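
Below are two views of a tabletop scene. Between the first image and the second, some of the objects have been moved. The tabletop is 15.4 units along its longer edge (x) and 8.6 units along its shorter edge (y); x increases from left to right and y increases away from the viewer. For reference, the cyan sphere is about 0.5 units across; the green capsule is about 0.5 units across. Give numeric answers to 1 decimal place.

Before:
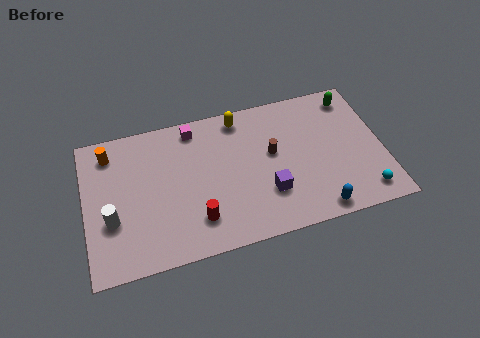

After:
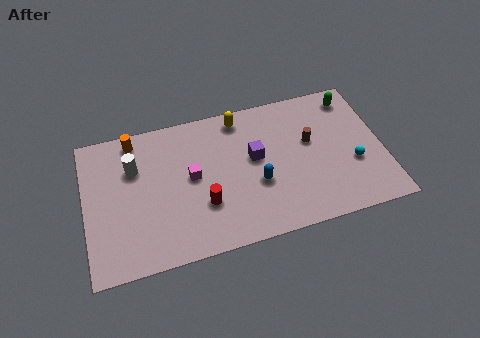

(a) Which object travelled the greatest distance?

the blue capsule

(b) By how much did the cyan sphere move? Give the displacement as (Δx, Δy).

(-0.4, 1.9)

From the two frames, the cyan sphere sits at roughly (14.2, 1.3) before and (13.8, 3.2) after.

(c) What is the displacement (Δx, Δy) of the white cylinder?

(1.3, 2.8)

The white cylinder was at about (1.3, 3.1) and moved to about (2.6, 5.9).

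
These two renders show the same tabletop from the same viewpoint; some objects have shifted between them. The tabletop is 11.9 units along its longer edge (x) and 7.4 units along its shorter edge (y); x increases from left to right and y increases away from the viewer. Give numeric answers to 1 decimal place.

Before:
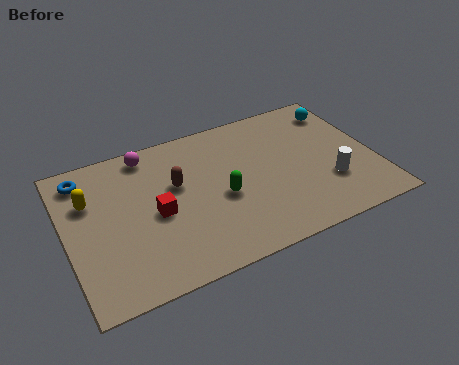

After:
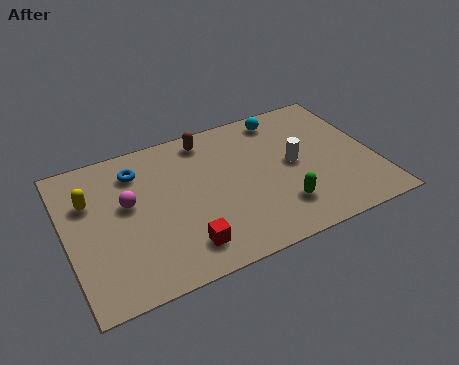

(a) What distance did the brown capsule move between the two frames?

2.4

The brown capsule moved from about (4.3, 4.5) to (5.7, 6.4), a distance of √(1.4² + 1.9²) ≈ 2.4.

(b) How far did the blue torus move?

2.0

From (0.9, 6.2) to (2.9, 5.8), the blue torus covered √(2.0² + 0.4²) ≈ 2.0 units.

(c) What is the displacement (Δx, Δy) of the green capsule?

(2.1, -1.4)

From the two frames, the green capsule sits at roughly (5.9, 3.2) before and (8.0, 1.8) after.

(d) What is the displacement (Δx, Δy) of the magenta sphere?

(-1.0, -2.2)

The magenta sphere started near (3.4, 6.5) and ended near (2.4, 4.3).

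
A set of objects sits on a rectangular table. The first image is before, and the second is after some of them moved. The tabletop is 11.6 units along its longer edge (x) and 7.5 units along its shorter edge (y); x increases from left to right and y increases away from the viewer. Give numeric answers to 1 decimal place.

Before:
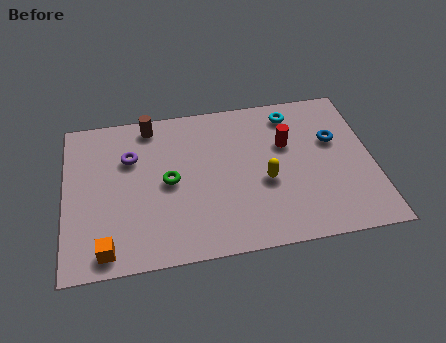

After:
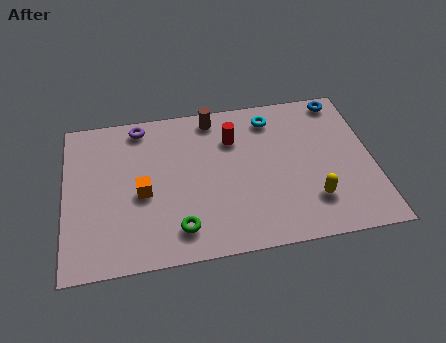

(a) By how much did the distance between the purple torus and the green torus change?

+3.4

Before: roughly 2.0 units apart; after: 5.4. That's 3.4 units further apart.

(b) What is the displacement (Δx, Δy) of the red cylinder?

(-2.0, 0.6)

The red cylinder started near (8.4, 4.8) and ended near (6.4, 5.4).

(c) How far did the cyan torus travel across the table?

0.8

From (8.7, 6.3) to (7.9, 6.2), the cyan torus covered √(0.8² + 0.1²) ≈ 0.8 units.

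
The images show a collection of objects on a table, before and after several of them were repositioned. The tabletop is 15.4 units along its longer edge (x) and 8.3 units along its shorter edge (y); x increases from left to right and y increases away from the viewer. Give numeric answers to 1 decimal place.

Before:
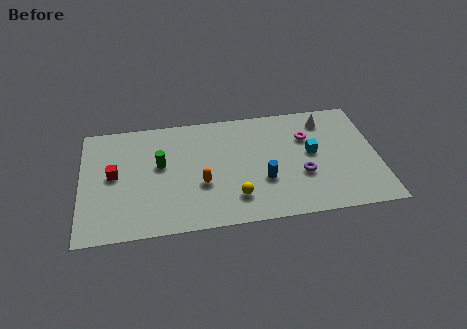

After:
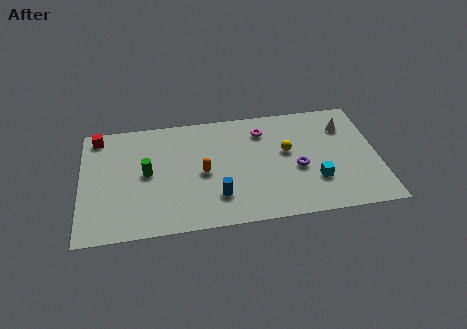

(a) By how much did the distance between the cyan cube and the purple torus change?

-0.3

Before: roughly 1.6 units apart; after: 1.3. That's 0.3 units closer together.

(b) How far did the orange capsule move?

0.8

The orange capsule was near (6.2, 3.1) before and (6.3, 3.9) after, so it travelled √(0.1² + 0.8²) ≈ 0.8 units.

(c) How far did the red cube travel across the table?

3.0

From (1.7, 4.4) to (0.9, 7.3), the red cube covered √(0.8² + 2.9²) ≈ 3.0 units.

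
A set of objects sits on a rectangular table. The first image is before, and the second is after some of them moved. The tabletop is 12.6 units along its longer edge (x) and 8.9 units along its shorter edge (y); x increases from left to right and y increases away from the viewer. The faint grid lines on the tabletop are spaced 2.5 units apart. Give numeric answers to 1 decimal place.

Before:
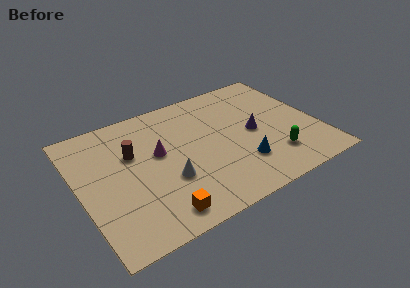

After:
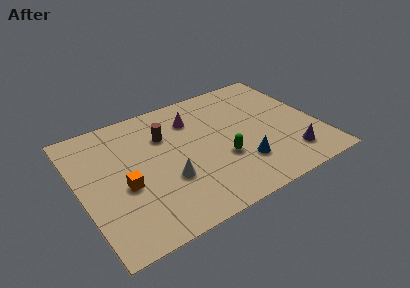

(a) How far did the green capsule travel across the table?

2.8

The green capsule was near (9.9, 2.1) before and (7.3, 3.2) after, so it travelled √(2.6² + 1.1²) ≈ 2.8 units.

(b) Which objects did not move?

the blue cone and the white cone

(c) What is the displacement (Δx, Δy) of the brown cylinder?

(1.8, 0.5)

The brown cylinder was at about (2.9, 5.7) and moved to about (4.7, 6.2).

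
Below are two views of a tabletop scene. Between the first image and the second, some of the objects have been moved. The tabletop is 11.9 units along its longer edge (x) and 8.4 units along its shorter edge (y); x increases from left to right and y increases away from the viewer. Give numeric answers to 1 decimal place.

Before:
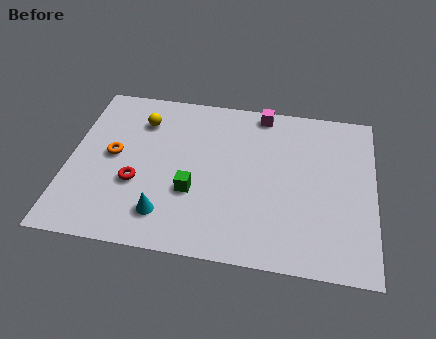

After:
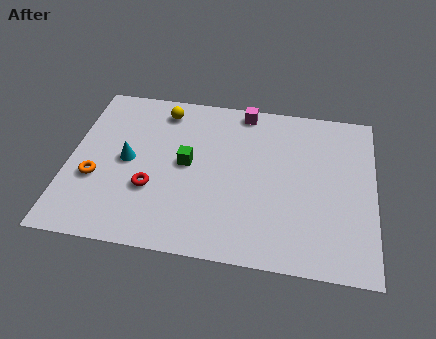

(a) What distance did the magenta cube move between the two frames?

0.7

The magenta cube was near (7.4, 7.6) before and (6.7, 7.6) after, so it travelled √(0.7² + 0.0²) ≈ 0.7 units.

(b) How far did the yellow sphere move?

1.1

The yellow sphere moved from about (2.7, 6.4) to (3.5, 7.1), a distance of √(0.8² + 0.7²) ≈ 1.1.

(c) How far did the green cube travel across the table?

1.4

The green cube was near (4.9, 3.0) before and (4.6, 4.4) after, so it travelled √(0.3² + 1.4²) ≈ 1.4 units.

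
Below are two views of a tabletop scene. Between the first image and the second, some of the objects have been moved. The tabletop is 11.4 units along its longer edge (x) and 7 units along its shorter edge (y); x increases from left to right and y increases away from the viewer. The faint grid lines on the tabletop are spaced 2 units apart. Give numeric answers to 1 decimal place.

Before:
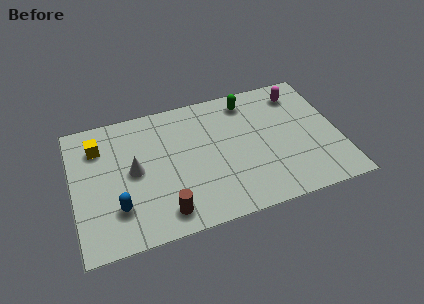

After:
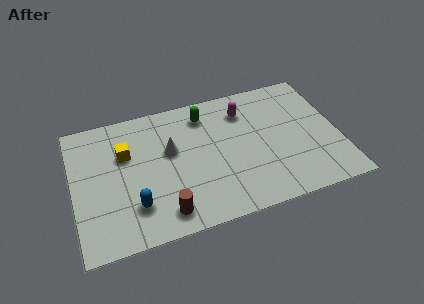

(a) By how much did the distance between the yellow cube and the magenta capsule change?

-3.4

They were about 8.7 units apart before and 5.3 after — 3.4 units closer together.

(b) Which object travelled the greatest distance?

the magenta capsule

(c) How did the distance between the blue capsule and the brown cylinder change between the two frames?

-0.7

Before: roughly 2.1 units apart; after: 1.4. That's 0.7 units closer together.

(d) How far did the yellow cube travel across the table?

1.3

The yellow cube moved from about (1.2, 5.3) to (2.3, 4.6), a distance of √(1.1² + 0.7²) ≈ 1.3.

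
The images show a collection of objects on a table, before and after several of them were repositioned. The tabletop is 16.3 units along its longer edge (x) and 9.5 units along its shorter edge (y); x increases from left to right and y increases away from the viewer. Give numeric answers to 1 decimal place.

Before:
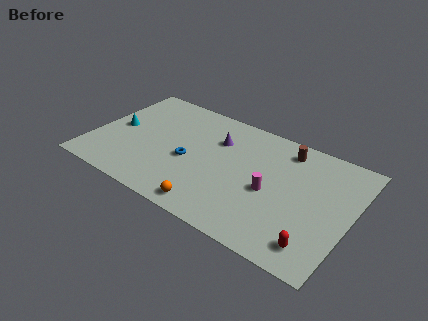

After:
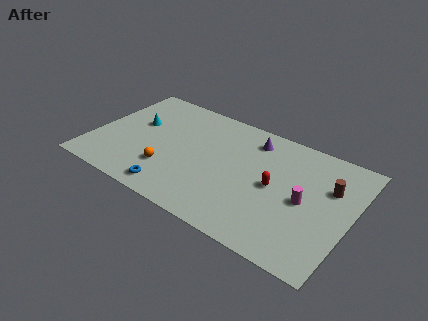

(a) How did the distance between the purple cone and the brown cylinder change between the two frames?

+0.9

The distance was about 4.4 in the first image and 5.3 in the second, so they moved 0.9 units further apart.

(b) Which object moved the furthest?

the red capsule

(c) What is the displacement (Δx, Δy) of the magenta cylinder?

(2.1, 0.3)

From the two frames, the magenta cylinder sits at roughly (11.4, 4.2) before and (13.5, 4.5) after.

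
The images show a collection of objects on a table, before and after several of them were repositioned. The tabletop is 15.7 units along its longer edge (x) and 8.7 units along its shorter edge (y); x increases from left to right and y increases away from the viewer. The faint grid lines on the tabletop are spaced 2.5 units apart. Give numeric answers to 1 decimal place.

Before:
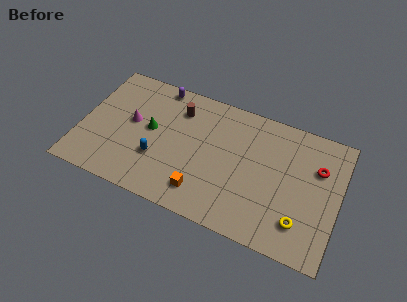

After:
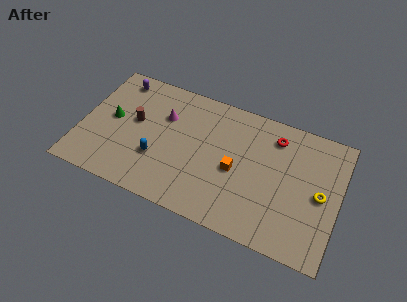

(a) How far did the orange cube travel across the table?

2.8

The orange cube moved from about (7.7, 1.7) to (9.5, 3.9), a distance of √(1.8² + 2.2²) ≈ 2.8.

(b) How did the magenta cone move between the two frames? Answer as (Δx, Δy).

(1.9, 1.1)

The magenta cone started near (3.0, 4.8) and ended near (4.9, 5.9).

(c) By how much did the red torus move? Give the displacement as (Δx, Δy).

(-2.7, 1.1)

The red torus started near (14.3, 5.9) and ended near (11.6, 7.0).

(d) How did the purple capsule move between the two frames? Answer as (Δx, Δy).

(-2.5, -0.4)

The purple capsule was at about (4.3, 7.9) and moved to about (1.8, 7.5).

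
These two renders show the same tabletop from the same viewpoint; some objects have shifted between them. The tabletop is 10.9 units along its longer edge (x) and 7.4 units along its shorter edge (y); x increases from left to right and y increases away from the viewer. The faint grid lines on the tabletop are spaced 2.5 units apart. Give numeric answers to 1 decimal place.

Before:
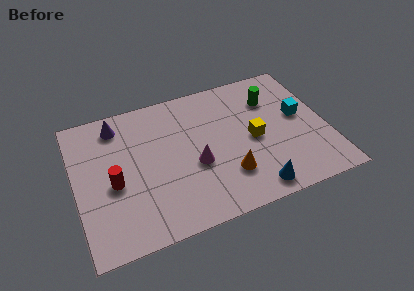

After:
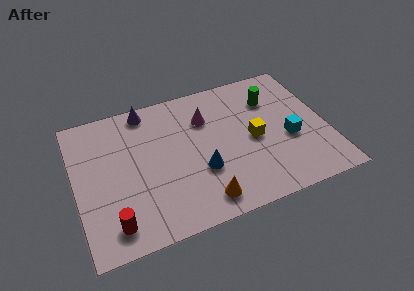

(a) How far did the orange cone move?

1.5

From (6.4, 2.0) to (5.2, 1.1), the orange cone covered √(1.2² + 0.9²) ≈ 1.5 units.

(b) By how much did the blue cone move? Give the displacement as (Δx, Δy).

(-2.1, 1.7)

From the two frames, the blue cone sits at roughly (7.4, 0.9) before and (5.3, 2.6) after.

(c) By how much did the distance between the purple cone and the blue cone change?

-3.1

The distance was about 7.6 in the first image and 4.5 in the second, so they moved 3.1 units closer together.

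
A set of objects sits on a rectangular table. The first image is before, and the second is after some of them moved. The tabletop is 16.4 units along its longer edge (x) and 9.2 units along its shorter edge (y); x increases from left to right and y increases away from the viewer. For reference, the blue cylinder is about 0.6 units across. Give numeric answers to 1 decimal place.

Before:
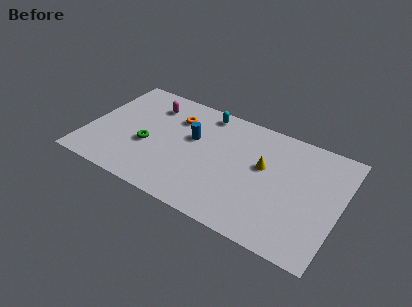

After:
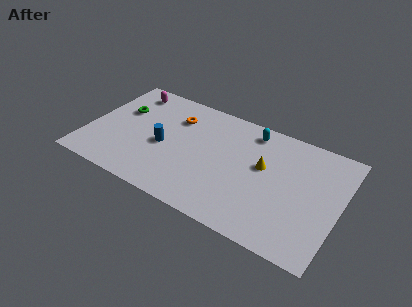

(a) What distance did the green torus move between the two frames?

3.0

From (4.0, 3.7) to (1.9, 5.9), the green torus covered √(2.1² + 2.2²) ≈ 3.0 units.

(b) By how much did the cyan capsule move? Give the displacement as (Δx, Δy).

(3.1, -0.2)

The cyan capsule was at about (7.2, 8.1) and moved to about (10.3, 7.9).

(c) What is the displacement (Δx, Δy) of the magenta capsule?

(-1.6, 0.6)

The magenta capsule started near (3.7, 7.2) and ended near (2.1, 7.8).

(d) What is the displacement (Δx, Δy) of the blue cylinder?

(-1.7, -1.5)

The blue cylinder started near (6.7, 5.6) and ended near (5.0, 4.1).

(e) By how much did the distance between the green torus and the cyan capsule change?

+3.2

Before: roughly 5.4 units apart; after: 8.6. That's 3.2 units further apart.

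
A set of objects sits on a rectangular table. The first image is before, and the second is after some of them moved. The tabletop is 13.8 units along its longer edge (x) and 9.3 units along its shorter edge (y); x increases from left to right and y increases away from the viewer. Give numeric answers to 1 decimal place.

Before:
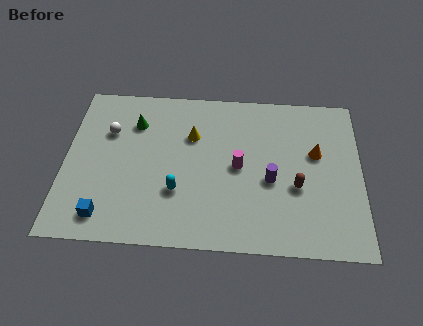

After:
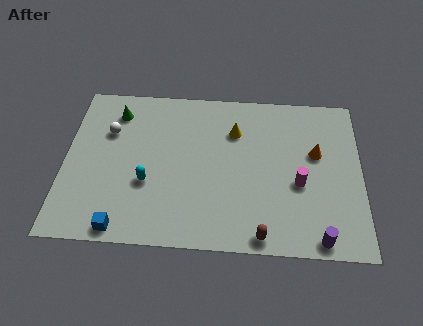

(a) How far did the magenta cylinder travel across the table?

2.9

The magenta cylinder moved from about (8.1, 4.6) to (10.9, 3.8), a distance of √(2.8² + 0.8²) ≈ 2.9.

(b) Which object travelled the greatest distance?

the purple cylinder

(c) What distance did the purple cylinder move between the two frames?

3.8

The purple cylinder was near (9.6, 3.9) before and (11.8, 0.8) after, so it travelled √(2.2² + 3.1²) ≈ 3.8 units.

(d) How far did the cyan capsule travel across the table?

1.5

The cyan capsule was near (5.3, 3.0) before and (3.9, 3.4) after, so it travelled √(1.4² + 0.4²) ≈ 1.5 units.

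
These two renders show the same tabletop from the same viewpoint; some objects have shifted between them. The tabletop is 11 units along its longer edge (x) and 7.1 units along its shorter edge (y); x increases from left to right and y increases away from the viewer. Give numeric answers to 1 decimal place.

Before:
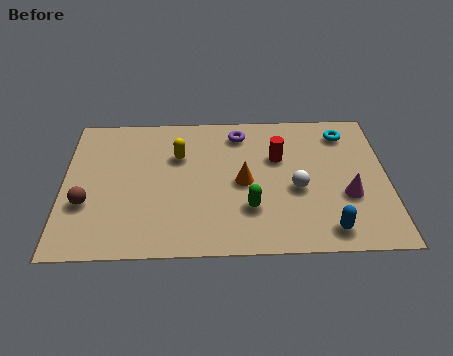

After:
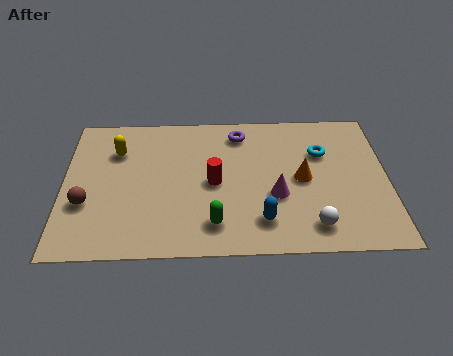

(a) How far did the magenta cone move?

2.4

From (9.6, 2.6) to (7.2, 2.7), the magenta cone covered √(2.4² + 0.1²) ≈ 2.4 units.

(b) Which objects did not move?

the purple torus and the brown sphere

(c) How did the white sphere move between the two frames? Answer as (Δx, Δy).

(0.5, -1.8)

From the two frames, the white sphere sits at roughly (7.9, 3.0) before and (8.4, 1.2) after.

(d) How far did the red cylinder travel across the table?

2.5

From (7.3, 4.6) to (5.1, 3.4), the red cylinder covered √(2.2² + 1.2²) ≈ 2.5 units.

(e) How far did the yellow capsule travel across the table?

2.1

The yellow capsule was near (3.9, 4.8) before and (1.8, 5.1) after, so it travelled √(2.1² + 0.3²) ≈ 2.1 units.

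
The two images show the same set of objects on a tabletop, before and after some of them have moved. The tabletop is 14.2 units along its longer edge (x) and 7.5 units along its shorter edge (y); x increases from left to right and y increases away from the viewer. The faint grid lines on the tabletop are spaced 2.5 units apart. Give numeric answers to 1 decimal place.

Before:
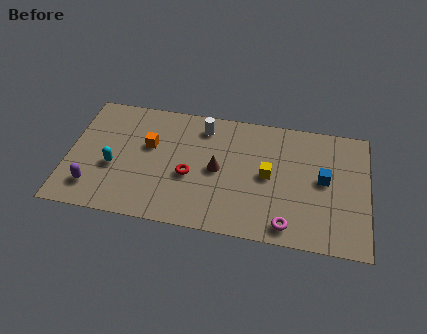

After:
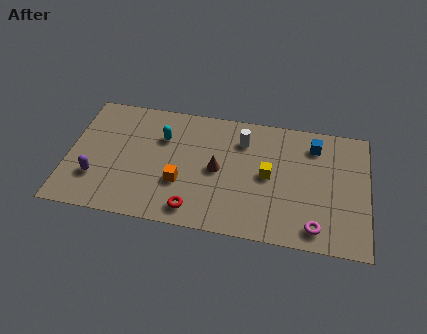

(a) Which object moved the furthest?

the cyan capsule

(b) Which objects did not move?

the brown cone and the yellow cube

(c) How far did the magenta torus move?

1.3

From (10.5, 1.0) to (11.8, 1.1), the magenta torus covered √(1.3² + 0.1²) ≈ 1.3 units.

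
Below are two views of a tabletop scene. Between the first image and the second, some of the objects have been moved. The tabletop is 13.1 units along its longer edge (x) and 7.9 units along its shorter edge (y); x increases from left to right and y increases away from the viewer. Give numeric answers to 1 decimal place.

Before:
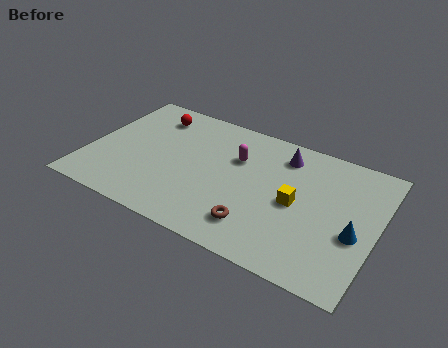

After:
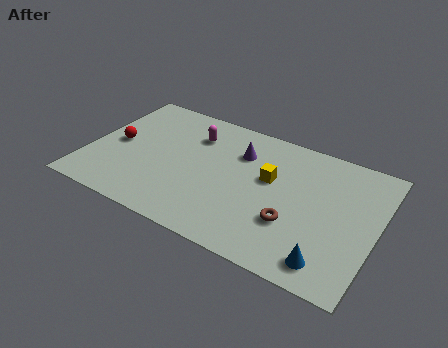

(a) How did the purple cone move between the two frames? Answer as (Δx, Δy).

(-1.9, -0.7)

The purple cone was at about (8.6, 6.4) and moved to about (6.7, 5.7).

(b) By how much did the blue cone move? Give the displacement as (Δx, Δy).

(-0.9, -2.0)

From the two frames, the blue cone sits at roughly (12.2, 3.2) before and (11.3, 1.2) after.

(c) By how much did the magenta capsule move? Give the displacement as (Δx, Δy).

(-2.1, 0.6)

From the two frames, the magenta capsule sits at roughly (6.6, 5.3) before and (4.5, 5.9) after.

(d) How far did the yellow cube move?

1.6

From (9.5, 3.8) to (8.2, 4.7), the yellow cube covered √(1.3² + 0.9²) ≈ 1.6 units.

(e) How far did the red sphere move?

2.8

The red sphere was near (2.5, 6.4) before and (1.2, 3.9) after, so it travelled √(1.3² + 2.5²) ≈ 2.8 units.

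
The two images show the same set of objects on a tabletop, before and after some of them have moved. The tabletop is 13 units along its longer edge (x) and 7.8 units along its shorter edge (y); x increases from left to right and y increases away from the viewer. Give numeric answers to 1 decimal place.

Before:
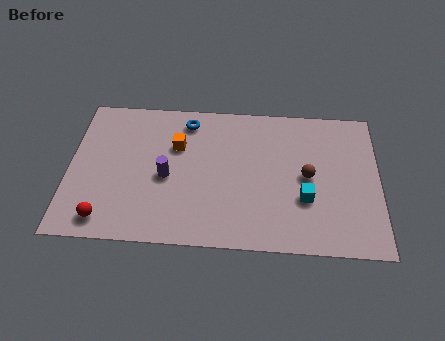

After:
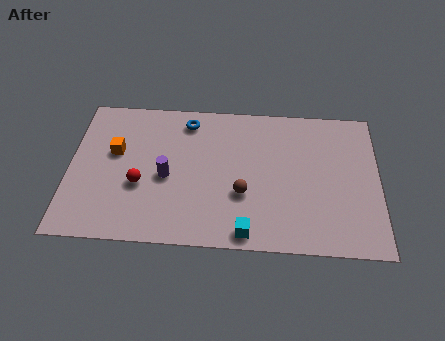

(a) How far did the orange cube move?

2.6

The orange cube was near (4.5, 5.2) before and (1.9, 4.7) after, so it travelled √(2.6² + 0.5²) ≈ 2.6 units.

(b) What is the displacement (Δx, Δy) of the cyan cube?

(-2.4, -1.9)

The cyan cube was at about (9.9, 2.7) and moved to about (7.5, 0.8).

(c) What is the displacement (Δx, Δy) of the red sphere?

(1.4, 1.9)

From the two frames, the red sphere sits at roughly (1.6, 1.1) before and (3.0, 3.0) after.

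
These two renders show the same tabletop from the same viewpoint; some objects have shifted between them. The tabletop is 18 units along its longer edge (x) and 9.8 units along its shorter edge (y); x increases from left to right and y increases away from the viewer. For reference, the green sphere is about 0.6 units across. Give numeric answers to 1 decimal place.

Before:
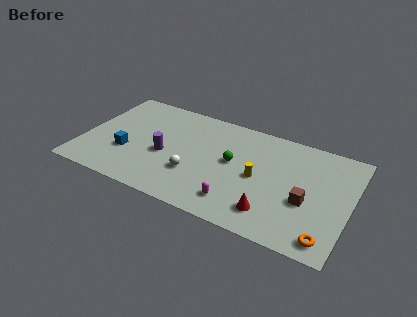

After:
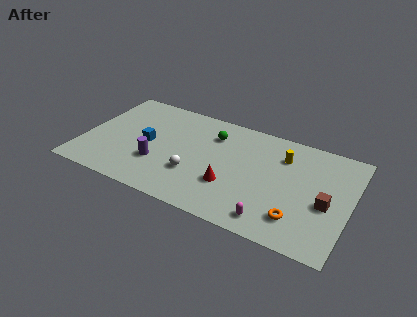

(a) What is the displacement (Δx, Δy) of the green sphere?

(-1.6, 2.0)

The green sphere started near (10.1, 5.4) and ended near (8.5, 7.4).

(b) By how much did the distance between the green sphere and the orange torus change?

+0.3

Before: roughly 7.9 units apart; after: 8.2. That's 0.3 units further apart.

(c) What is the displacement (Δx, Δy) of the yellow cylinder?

(1.4, 2.6)

From the two frames, the yellow cylinder sits at roughly (11.9, 4.7) before and (13.3, 7.3) after.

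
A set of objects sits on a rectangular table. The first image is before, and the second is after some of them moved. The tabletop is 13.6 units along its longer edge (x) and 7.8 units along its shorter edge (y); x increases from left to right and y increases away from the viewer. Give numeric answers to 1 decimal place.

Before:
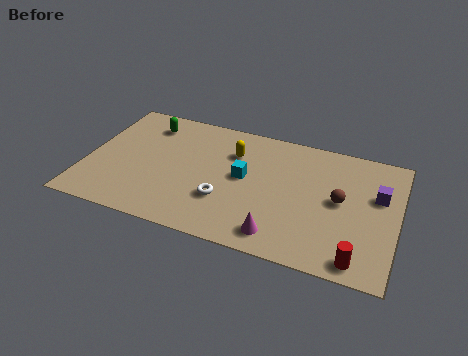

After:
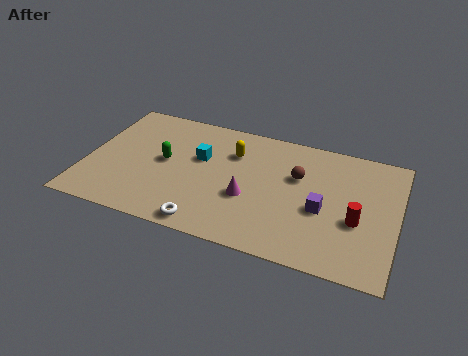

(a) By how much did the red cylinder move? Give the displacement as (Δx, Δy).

(-0.2, 2.2)

The red cylinder was at about (12.1, 0.9) and moved to about (11.9, 3.1).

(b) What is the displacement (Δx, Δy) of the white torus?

(-0.6, -1.7)

From the two frames, the white torus sits at roughly (6.2, 2.5) before and (5.6, 0.8) after.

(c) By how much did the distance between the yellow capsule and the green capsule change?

-0.7

The distance was about 4.0 in the first image and 3.3 in the second, so they moved 0.7 units closer together.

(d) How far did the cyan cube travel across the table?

2.1

From (6.9, 4.2) to (4.9, 4.8), the cyan cube covered √(2.0² + 0.6²) ≈ 2.1 units.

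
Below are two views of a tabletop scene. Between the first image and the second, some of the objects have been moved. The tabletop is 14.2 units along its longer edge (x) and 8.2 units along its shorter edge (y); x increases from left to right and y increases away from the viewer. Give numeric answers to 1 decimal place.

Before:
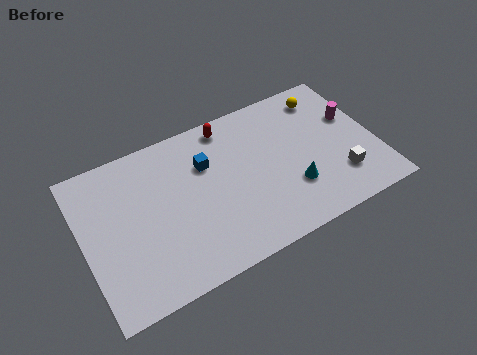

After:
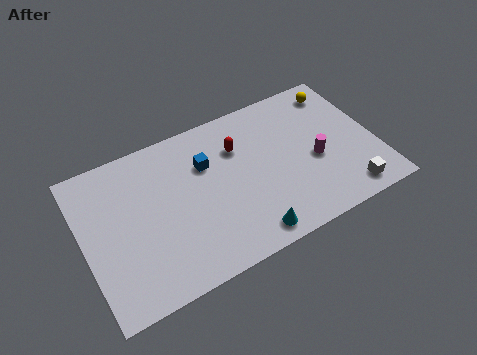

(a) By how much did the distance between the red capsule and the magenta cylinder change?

-2.1

Before: roughly 6.3 units apart; after: 4.2. That's 2.1 units closer together.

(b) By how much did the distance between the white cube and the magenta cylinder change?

-0.5

They were about 3.2 units apart before and 2.7 after — 0.5 units closer together.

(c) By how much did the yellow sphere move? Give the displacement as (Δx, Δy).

(0.7, 0.1)

The yellow sphere started near (12.2, 6.8) and ended near (12.9, 6.9).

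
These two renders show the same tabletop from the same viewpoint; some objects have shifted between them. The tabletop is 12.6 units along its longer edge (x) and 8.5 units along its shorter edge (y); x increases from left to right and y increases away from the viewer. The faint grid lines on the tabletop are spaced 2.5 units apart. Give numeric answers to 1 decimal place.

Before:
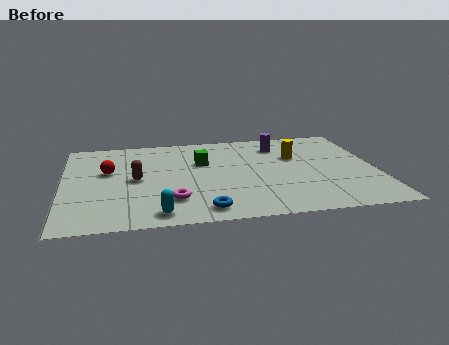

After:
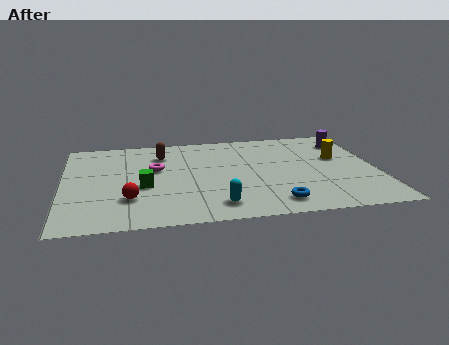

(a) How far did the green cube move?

3.1

From (5.6, 5.5) to (3.2, 3.5), the green cube covered √(2.4² + 2.0²) ≈ 3.1 units.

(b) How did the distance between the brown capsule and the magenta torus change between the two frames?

-1.1

They were about 2.5 units apart before and 1.4 after — 1.1 units closer together.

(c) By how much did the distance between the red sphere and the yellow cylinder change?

+1.3

They were about 7.6 units apart before and 8.9 after — 1.3 units further apart.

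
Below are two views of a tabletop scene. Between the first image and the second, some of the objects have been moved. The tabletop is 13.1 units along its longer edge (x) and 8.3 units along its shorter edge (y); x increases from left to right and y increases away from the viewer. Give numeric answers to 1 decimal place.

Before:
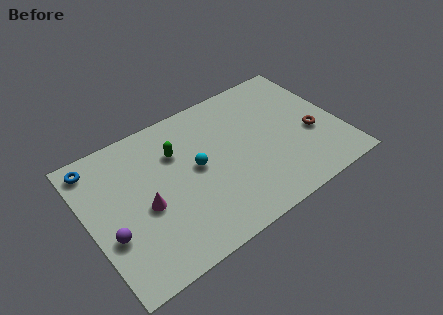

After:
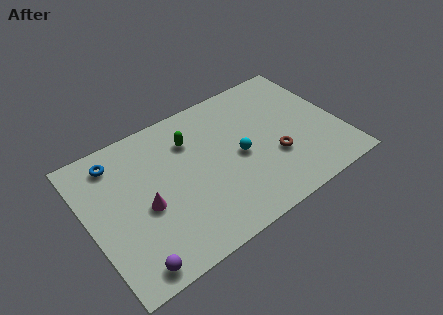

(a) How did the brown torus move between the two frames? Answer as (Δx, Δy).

(-2.1, -0.4)

The brown torus was at about (11.6, 3.3) and moved to about (9.5, 2.9).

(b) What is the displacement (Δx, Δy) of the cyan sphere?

(2.2, -0.5)

The cyan sphere was at about (5.6, 4.4) and moved to about (7.8, 3.9).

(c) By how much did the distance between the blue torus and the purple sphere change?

+1.8

The distance was about 4.2 in the first image and 6.0 in the second, so they moved 1.8 units further apart.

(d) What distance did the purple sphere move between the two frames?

2.2

From (0.9, 3.0) to (1.6, 0.9), the purple sphere covered √(0.7² + 2.1²) ≈ 2.2 units.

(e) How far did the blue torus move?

1.0

The blue torus moved from about (0.8, 7.2) to (1.8, 6.9), a distance of √(1.0² + 0.3²) ≈ 1.0.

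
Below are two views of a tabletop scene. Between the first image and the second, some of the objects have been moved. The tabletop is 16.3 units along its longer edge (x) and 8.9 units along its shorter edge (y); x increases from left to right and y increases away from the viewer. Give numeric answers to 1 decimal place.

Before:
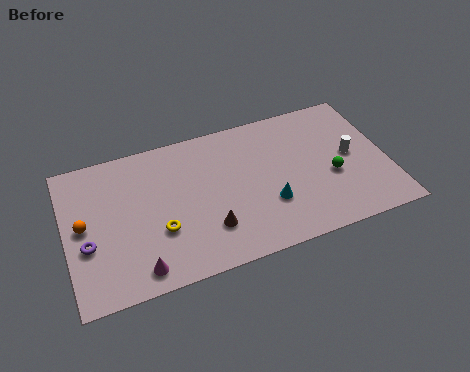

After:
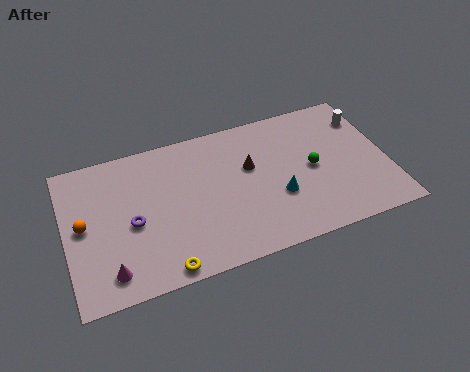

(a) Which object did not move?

the orange sphere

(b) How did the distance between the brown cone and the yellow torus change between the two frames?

+4.2

The distance was about 2.5 in the first image and 6.7 in the second, so they moved 4.2 units further apart.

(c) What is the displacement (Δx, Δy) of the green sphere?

(-0.9, 0.8)

From the two frames, the green sphere sits at roughly (13.4, 3.6) before and (12.5, 4.4) after.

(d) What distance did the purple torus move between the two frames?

2.4

From (1.0, 3.4) to (3.3, 4.0), the purple torus covered √(2.3² + 0.6²) ≈ 2.4 units.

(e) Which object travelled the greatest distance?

the brown cone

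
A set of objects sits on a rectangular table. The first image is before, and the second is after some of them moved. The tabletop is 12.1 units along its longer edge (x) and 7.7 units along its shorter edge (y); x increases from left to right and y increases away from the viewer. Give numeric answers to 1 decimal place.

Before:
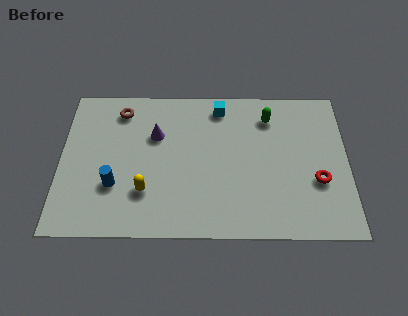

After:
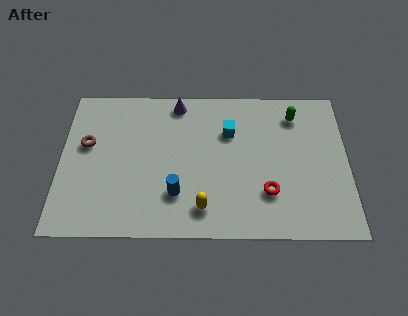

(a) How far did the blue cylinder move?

2.6

The blue cylinder was near (2.3, 2.5) before and (4.9, 2.1) after, so it travelled √(2.6² + 0.4²) ≈ 2.6 units.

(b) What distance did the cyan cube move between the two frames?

1.4

From (6.7, 6.6) to (7.1, 5.3), the cyan cube covered √(0.4² + 1.3²) ≈ 1.4 units.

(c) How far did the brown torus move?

2.3

The brown torus moved from about (2.5, 6.4) to (1.1, 4.6), a distance of √(1.4² + 1.8²) ≈ 2.3.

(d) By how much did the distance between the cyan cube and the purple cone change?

-0.4

The distance was about 3.1 in the first image and 2.7 in the second, so they moved 0.4 units closer together.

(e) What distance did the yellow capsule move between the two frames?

2.5

From (3.6, 2.2) to (6.0, 1.4), the yellow capsule covered √(2.4² + 0.8²) ≈ 2.5 units.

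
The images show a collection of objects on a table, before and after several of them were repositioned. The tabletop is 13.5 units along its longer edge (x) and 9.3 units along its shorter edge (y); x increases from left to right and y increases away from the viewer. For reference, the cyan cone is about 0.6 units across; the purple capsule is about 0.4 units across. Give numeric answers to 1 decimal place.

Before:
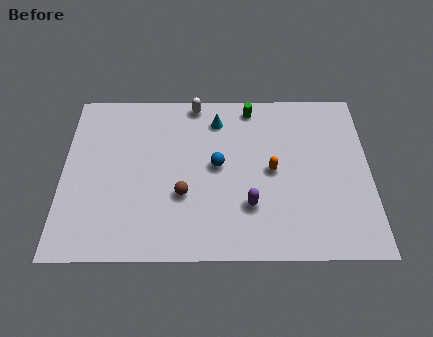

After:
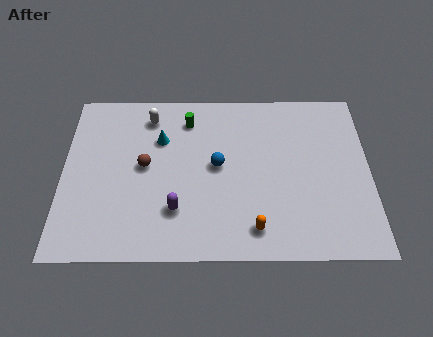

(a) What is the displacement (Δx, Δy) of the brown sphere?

(-1.7, 1.6)

The brown sphere started near (5.3, 3.3) and ended near (3.6, 4.9).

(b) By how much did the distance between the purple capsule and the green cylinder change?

-0.5

They were about 5.5 units apart before and 5.0 after — 0.5 units closer together.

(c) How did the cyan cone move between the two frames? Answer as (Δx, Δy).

(-2.5, -1.1)

The cyan cone was at about (6.8, 7.5) and moved to about (4.3, 6.4).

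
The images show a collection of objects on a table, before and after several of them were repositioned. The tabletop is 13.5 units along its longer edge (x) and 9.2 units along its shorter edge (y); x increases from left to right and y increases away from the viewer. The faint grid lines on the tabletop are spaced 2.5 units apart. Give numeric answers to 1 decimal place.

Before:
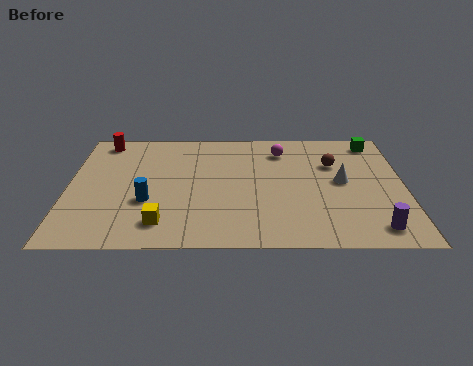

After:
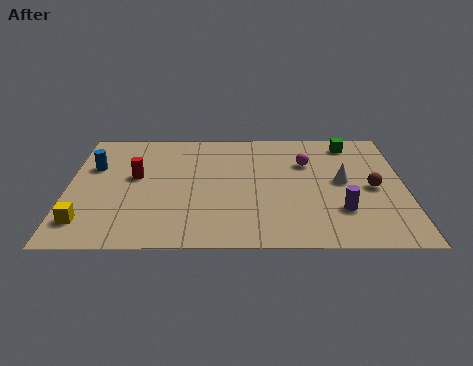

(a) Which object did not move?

the white cone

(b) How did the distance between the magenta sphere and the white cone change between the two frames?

-1.4

The distance was about 3.5 in the first image and 2.1 in the second, so they moved 1.4 units closer together.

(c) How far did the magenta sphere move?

1.4

The magenta sphere moved from about (8.6, 7.3) to (9.6, 6.3), a distance of √(1.0² + 1.0²) ≈ 1.4.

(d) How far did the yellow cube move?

3.0

The yellow cube was near (3.8, 1.7) before and (0.8, 1.8) after, so it travelled √(3.0² + 0.1²) ≈ 3.0 units.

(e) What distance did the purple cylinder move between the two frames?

1.8

The purple cylinder moved from about (12.2, 1.3) to (10.9, 2.6), a distance of √(1.3² + 1.3²) ≈ 1.8.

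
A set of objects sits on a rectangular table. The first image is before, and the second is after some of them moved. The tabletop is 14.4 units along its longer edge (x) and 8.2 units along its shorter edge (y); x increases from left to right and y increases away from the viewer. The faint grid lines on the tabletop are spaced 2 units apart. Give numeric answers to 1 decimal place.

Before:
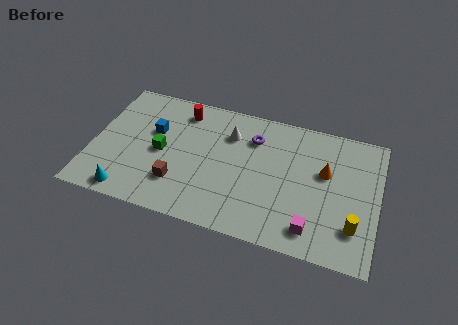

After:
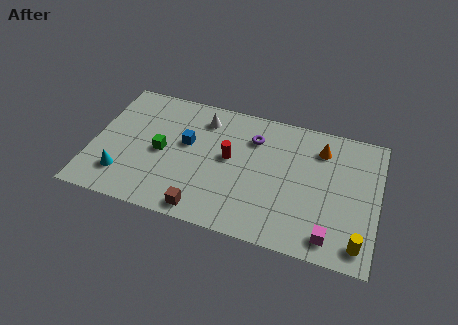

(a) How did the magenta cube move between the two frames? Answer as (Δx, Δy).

(0.9, -0.2)

The magenta cube started near (11.3, 1.4) and ended near (12.2, 1.2).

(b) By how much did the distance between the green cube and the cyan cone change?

-0.6

They were about 3.3 units apart before and 2.7 after — 0.6 units closer together.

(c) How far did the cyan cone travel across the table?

1.1

The cyan cone was near (2.1, 0.9) before and (1.7, 1.9) after, so it travelled √(0.4² + 1.0²) ≈ 1.1 units.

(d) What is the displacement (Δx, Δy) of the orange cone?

(-0.3, 1.4)

The orange cone was at about (11.7, 5.0) and moved to about (11.4, 6.4).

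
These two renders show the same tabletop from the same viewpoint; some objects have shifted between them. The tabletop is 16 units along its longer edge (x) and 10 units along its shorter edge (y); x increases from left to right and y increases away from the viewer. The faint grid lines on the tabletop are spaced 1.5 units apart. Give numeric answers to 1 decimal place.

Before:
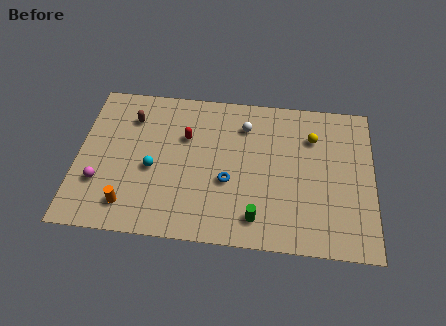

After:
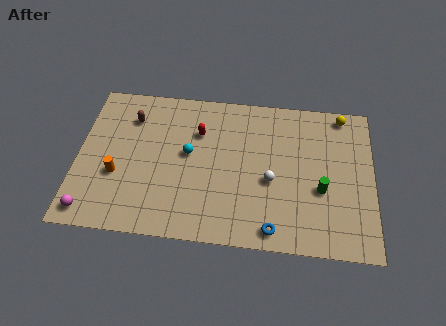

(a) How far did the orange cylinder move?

2.0

The orange cylinder moved from about (2.9, 1.8) to (2.2, 3.7), a distance of √(0.7² + 1.9²) ≈ 2.0.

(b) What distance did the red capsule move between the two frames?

0.8

From (5.8, 6.6) to (6.5, 7.0), the red capsule covered √(0.7² + 0.4²) ≈ 0.8 units.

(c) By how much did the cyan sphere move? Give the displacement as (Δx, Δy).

(1.9, 1.2)

The cyan sphere was at about (4.1, 4.3) and moved to about (6.0, 5.5).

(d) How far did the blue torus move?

3.8

From (8.2, 3.9) to (10.7, 1.1), the blue torus covered √(2.5² + 2.8²) ≈ 3.8 units.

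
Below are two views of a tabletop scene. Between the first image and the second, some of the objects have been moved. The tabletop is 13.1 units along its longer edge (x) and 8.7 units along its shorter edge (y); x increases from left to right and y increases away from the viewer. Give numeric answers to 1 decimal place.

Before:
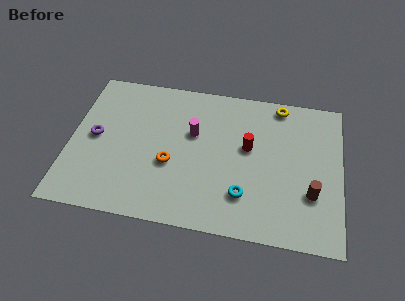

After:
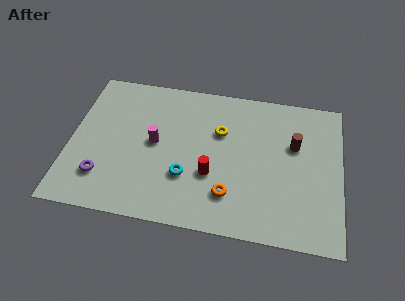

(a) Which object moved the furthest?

the yellow torus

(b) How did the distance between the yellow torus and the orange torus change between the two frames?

-3.1

Before: roughly 6.7 units apart; after: 3.6. That's 3.1 units closer together.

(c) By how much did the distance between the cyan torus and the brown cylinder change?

+2.5

They were about 3.3 units apart before and 5.8 after — 2.5 units further apart.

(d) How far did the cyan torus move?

2.9

The cyan torus was near (8.5, 2.2) before and (5.7, 2.8) after, so it travelled √(2.8² + 0.6²) ≈ 2.9 units.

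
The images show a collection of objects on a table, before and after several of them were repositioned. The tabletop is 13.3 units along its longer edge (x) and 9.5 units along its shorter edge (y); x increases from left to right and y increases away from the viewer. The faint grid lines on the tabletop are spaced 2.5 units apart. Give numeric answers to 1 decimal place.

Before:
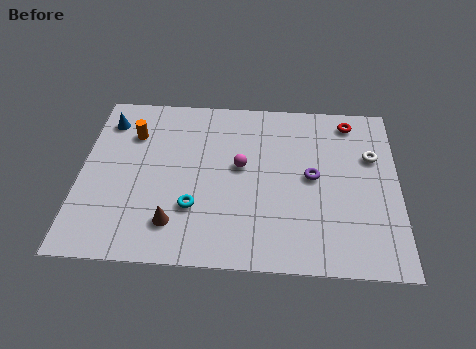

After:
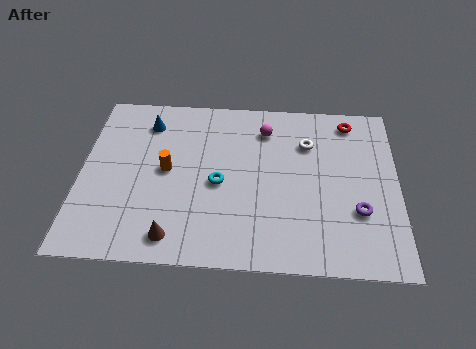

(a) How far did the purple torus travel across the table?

2.6

The purple torus was near (9.7, 4.9) before and (11.6, 3.1) after, so it travelled √(1.9² + 1.8²) ≈ 2.6 units.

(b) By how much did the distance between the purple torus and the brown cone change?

+1.4

They were about 6.4 units apart before and 7.8 after — 1.4 units further apart.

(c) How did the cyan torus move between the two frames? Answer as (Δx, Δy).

(1.0, 1.4)

The cyan torus started near (4.8, 2.9) and ended near (5.8, 4.3).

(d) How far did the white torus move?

2.8

The white torus was near (12.2, 6.2) before and (9.5, 6.8) after, so it travelled √(2.7² + 0.6²) ≈ 2.8 units.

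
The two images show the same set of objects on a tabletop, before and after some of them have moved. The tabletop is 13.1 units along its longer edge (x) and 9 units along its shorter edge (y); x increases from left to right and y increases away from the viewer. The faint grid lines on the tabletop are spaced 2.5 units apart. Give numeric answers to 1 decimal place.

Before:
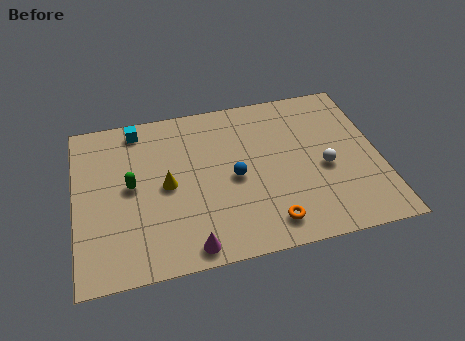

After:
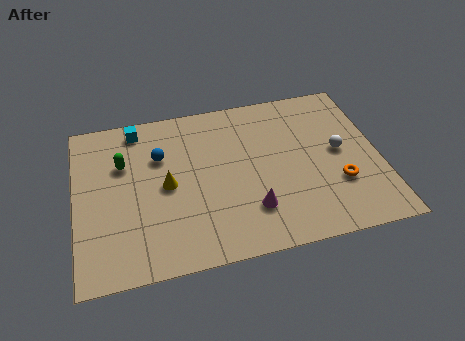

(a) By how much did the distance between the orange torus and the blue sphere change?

+5.1

Before: roughly 3.1 units apart; after: 8.2. That's 5.1 units further apart.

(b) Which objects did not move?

the cyan cube and the yellow cone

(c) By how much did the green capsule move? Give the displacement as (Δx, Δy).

(-0.3, 1.3)

The green capsule started near (2.4, 4.7) and ended near (2.1, 6.0).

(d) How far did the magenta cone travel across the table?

3.0

The magenta cone was near (4.7, 0.9) before and (7.4, 2.3) after, so it travelled √(2.7² + 1.4²) ≈ 3.0 units.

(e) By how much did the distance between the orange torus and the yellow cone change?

+2.3

The distance was about 5.2 in the first image and 7.5 in the second, so they moved 2.3 units further apart.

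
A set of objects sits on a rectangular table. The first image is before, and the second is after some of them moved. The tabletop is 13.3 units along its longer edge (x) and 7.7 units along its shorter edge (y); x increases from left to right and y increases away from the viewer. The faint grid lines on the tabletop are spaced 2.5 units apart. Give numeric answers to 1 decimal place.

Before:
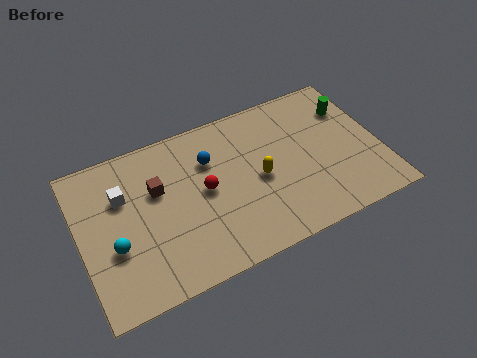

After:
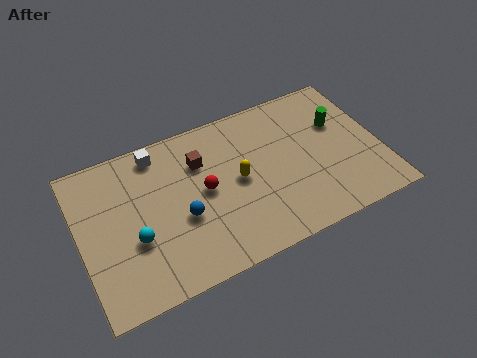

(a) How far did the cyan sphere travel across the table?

0.9

The cyan sphere was near (1.4, 2.9) before and (2.3, 2.9) after, so it travelled √(0.9² + 0.0²) ≈ 0.9 units.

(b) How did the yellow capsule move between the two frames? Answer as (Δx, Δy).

(-0.9, 0.3)

The yellow capsule started near (7.9, 3.6) and ended near (7.0, 3.9).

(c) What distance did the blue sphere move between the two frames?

2.7

The blue sphere moved from about (5.9, 5.4) to (4.4, 3.1), a distance of √(1.5² + 2.3²) ≈ 2.7.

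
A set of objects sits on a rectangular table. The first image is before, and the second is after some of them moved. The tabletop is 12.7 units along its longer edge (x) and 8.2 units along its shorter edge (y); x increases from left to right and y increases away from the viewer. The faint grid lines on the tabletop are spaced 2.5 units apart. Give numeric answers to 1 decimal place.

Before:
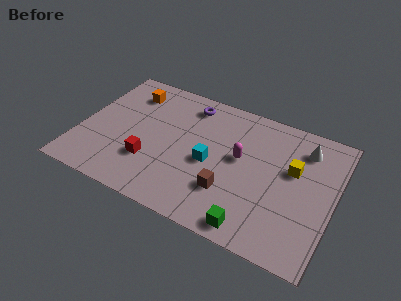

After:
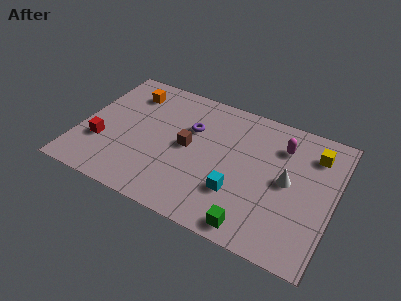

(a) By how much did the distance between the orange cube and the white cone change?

-0.3

The distance was about 8.9 in the first image and 8.6 in the second, so they moved 0.3 units closer together.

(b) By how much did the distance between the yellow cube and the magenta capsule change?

-1.0

The distance was about 2.6 in the first image and 1.6 in the second, so they moved 1.0 units closer together.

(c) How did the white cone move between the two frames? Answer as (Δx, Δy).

(-0.6, -2.3)

From the two frames, the white cone sits at roughly (11.0, 6.5) before and (10.4, 4.2) after.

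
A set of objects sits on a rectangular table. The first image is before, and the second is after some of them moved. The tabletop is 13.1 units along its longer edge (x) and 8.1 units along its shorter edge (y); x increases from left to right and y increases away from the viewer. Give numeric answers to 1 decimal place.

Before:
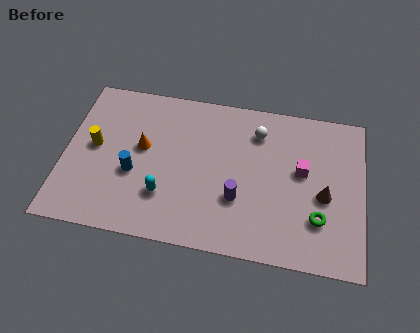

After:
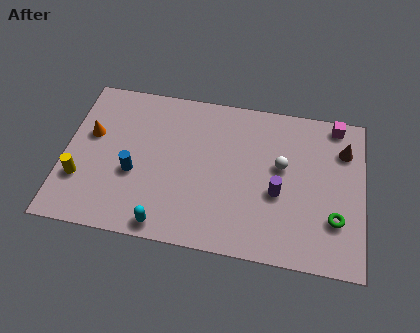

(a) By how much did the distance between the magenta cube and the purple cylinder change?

+1.4

Before: roughly 3.3 units apart; after: 4.7. That's 1.4 units further apart.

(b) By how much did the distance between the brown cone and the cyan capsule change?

+2.2

Before: roughly 7.0 units apart; after: 9.2. That's 2.2 units further apart.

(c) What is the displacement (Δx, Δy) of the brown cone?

(0.8, 2.5)

From the two frames, the brown cone sits at roughly (11.4, 3.5) before and (12.2, 6.0) after.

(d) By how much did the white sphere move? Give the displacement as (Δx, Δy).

(1.1, -1.6)

From the two frames, the white sphere sits at roughly (8.4, 6.3) before and (9.5, 4.7) after.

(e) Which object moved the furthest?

the magenta cube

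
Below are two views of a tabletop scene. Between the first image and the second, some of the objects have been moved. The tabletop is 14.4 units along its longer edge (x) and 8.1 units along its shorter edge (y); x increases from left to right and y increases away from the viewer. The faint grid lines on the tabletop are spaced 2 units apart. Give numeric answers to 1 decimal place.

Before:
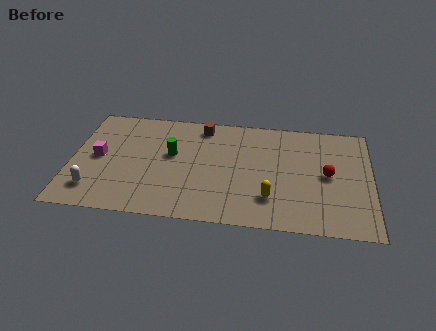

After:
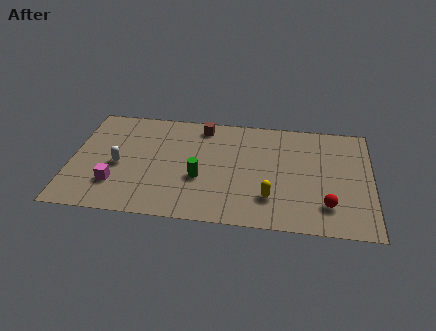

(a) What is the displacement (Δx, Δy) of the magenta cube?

(0.9, -1.9)

From the two frames, the magenta cube sits at roughly (1.3, 4.1) before and (2.2, 2.2) after.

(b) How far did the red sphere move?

2.2

From (12.3, 4.1) to (12.3, 1.9), the red sphere covered √(0.0² + 2.2²) ≈ 2.2 units.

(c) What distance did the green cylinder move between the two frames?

2.1

The green cylinder moved from about (4.8, 4.7) to (6.2, 3.1), a distance of √(1.4² + 1.6²) ≈ 2.1.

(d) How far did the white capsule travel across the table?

2.2

From (1.2, 1.7) to (2.3, 3.6), the white capsule covered √(1.1² + 1.9²) ≈ 2.2 units.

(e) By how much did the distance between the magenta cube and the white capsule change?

-1.0

Before: roughly 2.4 units apart; after: 1.4. That's 1.0 units closer together.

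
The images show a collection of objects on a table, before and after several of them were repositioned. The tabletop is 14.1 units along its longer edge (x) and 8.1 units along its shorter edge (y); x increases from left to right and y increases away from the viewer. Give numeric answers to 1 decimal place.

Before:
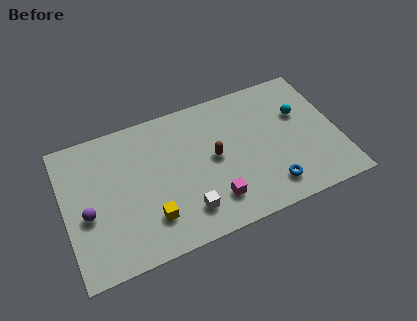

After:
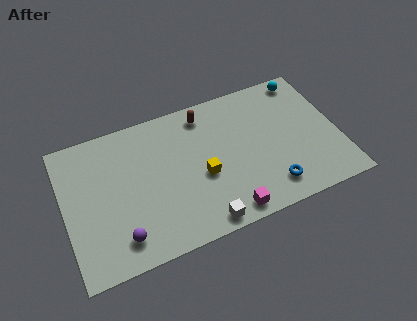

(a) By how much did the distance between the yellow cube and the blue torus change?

-2.3

They were about 6.1 units apart before and 3.8 after — 2.3 units closer together.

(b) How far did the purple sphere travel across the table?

2.4

The purple sphere moved from about (1.1, 3.4) to (2.6, 1.5), a distance of √(1.5² + 1.9²) ≈ 2.4.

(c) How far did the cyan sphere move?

2.1

From (12.3, 5.2) to (12.8, 7.2), the cyan sphere covered √(0.5² + 2.0²) ≈ 2.1 units.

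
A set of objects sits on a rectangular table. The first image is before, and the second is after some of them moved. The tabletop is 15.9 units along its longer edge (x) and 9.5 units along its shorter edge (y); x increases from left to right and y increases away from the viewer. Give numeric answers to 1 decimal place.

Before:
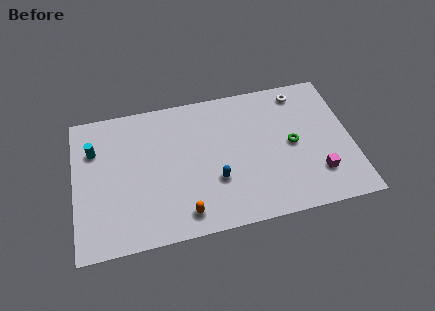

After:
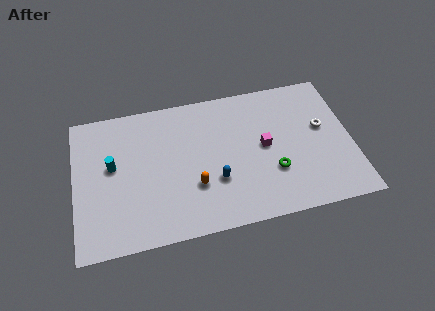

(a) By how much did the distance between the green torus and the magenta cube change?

-0.8

They were about 2.6 units apart before and 1.8 after — 0.8 units closer together.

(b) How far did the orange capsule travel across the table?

1.8

The orange capsule was near (6.1, 1.4) before and (6.8, 3.1) after, so it travelled √(0.7² + 1.7²) ≈ 1.8 units.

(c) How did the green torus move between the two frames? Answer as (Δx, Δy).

(-1.2, -1.6)

The green torus was at about (12.5, 4.7) and moved to about (11.3, 3.1).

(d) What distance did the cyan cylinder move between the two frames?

1.6

From (1.2, 6.7) to (2.2, 5.4), the cyan cylinder covered √(1.0² + 1.3²) ≈ 1.6 units.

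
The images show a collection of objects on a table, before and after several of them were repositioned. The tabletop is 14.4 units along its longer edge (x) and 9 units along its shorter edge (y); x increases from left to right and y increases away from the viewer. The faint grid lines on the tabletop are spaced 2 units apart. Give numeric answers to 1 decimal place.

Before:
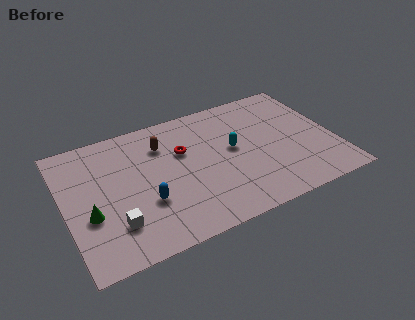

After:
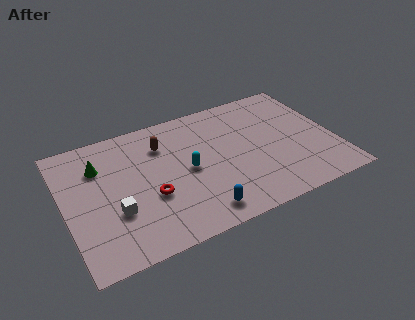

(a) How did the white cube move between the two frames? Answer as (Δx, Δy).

(0.1, 0.8)

From the two frames, the white cube sits at roughly (2.4, 2.3) before and (2.5, 3.1) after.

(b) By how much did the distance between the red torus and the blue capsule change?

-0.4

Before: roughly 3.5 units apart; after: 3.1. That's 0.4 units closer together.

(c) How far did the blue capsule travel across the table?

3.2

The blue capsule moved from about (4.1, 3.1) to (6.7, 1.3), a distance of √(2.6² + 1.8²) ≈ 3.2.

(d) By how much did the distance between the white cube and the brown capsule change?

-0.7

Before: roughly 5.3 units apart; after: 4.6. That's 0.7 units closer together.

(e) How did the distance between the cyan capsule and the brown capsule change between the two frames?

-1.5

The distance was about 4.0 in the first image and 2.5 in the second, so they moved 1.5 units closer together.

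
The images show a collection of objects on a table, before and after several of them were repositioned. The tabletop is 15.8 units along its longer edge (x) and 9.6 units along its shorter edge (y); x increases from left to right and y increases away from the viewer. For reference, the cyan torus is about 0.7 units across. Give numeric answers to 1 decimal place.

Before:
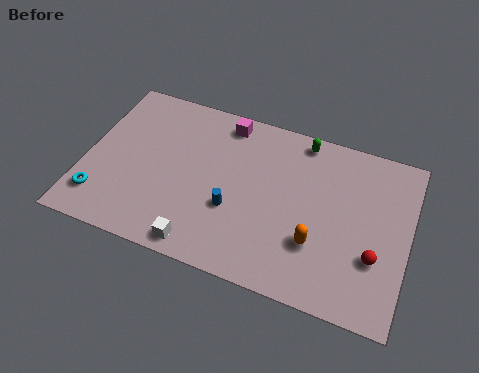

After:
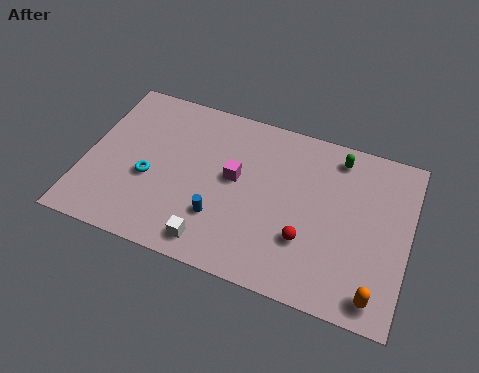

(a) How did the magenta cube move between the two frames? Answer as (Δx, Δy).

(0.8, -3.1)

The magenta cube started near (6.5, 8.4) and ended near (7.3, 5.3).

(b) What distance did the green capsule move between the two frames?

1.8

The green capsule was near (10.3, 8.6) before and (12.1, 8.2) after, so it travelled √(1.8² + 0.4²) ≈ 1.8 units.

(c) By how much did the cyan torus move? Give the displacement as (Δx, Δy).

(2.2, 1.9)

The cyan torus was at about (1.0, 2.0) and moved to about (3.2, 3.9).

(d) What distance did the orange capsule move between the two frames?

3.5

The orange capsule moved from about (11.5, 3.0) to (14.5, 1.2), a distance of √(3.0² + 1.8²) ≈ 3.5.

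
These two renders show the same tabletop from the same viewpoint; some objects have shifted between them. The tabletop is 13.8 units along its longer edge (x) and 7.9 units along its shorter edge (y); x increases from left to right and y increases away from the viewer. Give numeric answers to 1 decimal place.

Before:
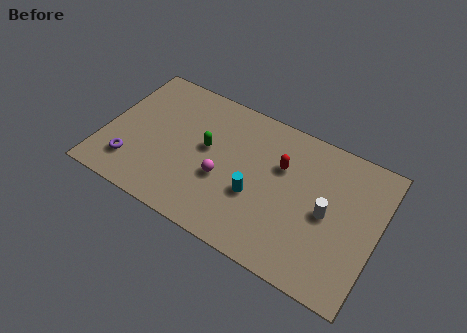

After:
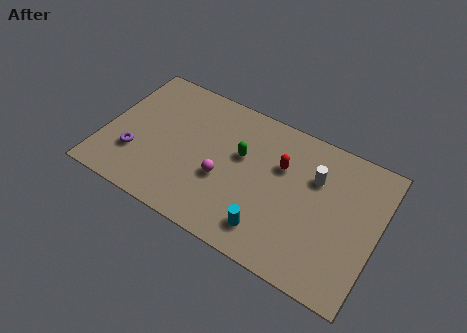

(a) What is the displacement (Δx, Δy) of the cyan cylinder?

(0.9, -1.5)

The cyan cylinder was at about (7.8, 3.0) and moved to about (8.7, 1.5).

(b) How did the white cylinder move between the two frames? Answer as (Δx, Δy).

(-0.8, 1.6)

The white cylinder started near (11.3, 3.8) and ended near (10.5, 5.4).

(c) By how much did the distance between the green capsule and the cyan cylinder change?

+0.8

The distance was about 3.0 in the first image and 3.8 in the second, so they moved 0.8 units further apart.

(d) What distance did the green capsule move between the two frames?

1.7

The green capsule moved from about (5.1, 4.4) to (6.8, 4.8), a distance of √(1.7² + 0.4²) ≈ 1.7.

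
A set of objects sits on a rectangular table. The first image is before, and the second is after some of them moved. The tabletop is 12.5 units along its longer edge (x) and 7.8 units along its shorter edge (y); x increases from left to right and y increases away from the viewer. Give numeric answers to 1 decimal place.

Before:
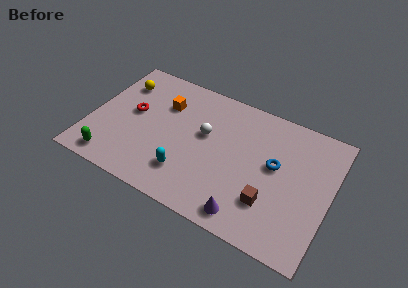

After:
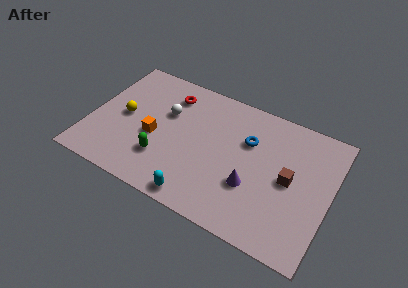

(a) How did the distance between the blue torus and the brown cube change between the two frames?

+0.4

They were about 2.2 units apart before and 2.6 after — 0.4 units further apart.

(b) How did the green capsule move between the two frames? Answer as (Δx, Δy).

(2.5, 1.2)

The green capsule started near (1.5, 1.0) and ended near (4.0, 2.2).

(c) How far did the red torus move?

2.5

The red torus was near (2.1, 4.3) before and (3.8, 6.2) after, so it travelled √(1.7² + 1.9²) ≈ 2.5 units.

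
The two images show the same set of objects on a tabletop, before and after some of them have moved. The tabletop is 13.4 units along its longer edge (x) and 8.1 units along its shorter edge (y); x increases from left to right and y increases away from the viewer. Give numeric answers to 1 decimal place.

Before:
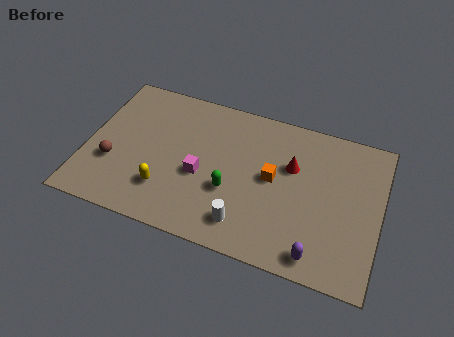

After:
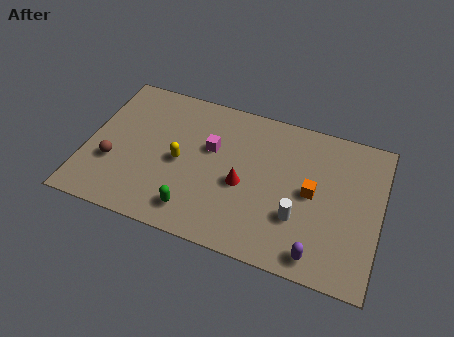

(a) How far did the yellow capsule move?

1.8

From (3.8, 2.1) to (4.3, 3.8), the yellow capsule covered √(0.5² + 1.7²) ≈ 1.8 units.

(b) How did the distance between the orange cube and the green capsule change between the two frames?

+3.6

The distance was about 2.2 in the first image and 5.8 in the second, so they moved 3.6 units further apart.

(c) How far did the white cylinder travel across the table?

2.5

From (7.5, 1.5) to (9.8, 2.6), the white cylinder covered √(2.3² + 1.1²) ≈ 2.5 units.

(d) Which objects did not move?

the brown sphere and the purple capsule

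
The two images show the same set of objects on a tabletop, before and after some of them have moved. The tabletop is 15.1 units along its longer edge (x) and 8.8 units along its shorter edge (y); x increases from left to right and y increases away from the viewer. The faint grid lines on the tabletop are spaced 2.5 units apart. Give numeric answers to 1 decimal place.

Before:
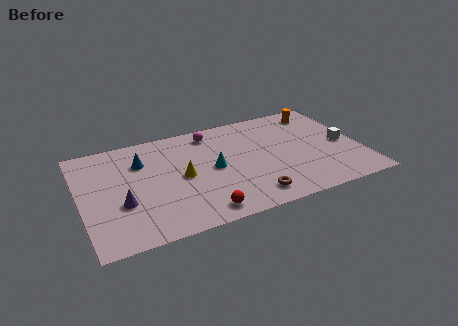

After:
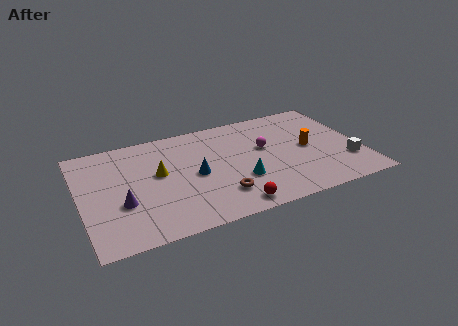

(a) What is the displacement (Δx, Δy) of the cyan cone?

(1.3, -1.5)

From the two frames, the cyan cone sits at roughly (7.1, 4.4) before and (8.4, 2.9) after.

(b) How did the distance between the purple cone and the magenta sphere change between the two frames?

+1.4

They were about 6.7 units apart before and 8.1 after — 1.4 units further apart.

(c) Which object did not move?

the purple cone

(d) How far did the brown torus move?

1.7

The brown torus was near (8.8, 1.4) before and (7.2, 2.1) after, so it travelled √(1.6² + 0.7²) ≈ 1.7 units.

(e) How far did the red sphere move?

1.6

The red sphere was near (6.1, 1.1) before and (7.7, 1.0) after, so it travelled √(1.6² + 0.1²) ≈ 1.6 units.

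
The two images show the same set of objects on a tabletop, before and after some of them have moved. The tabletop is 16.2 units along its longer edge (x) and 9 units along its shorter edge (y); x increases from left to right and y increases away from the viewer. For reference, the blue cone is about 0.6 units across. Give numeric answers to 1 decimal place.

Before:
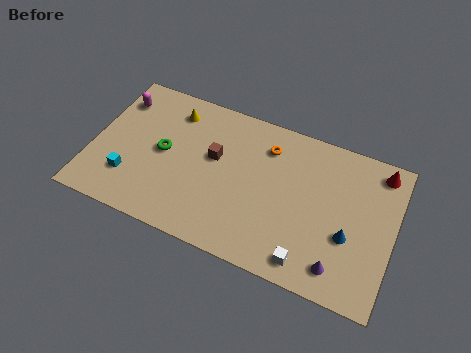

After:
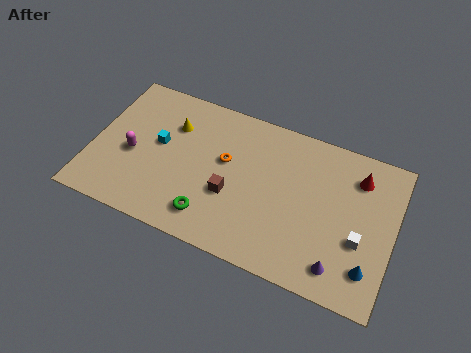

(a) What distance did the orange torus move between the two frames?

2.7

The orange torus moved from about (9.2, 7.0) to (7.1, 5.3), a distance of √(2.1² + 1.7²) ≈ 2.7.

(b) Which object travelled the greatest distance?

the green torus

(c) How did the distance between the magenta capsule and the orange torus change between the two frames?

-3.1

The distance was about 8.2 in the first image and 5.1 in the second, so they moved 3.1 units closer together.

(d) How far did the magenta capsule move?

3.3

The magenta capsule was near (1.0, 7.0) before and (2.2, 3.9) after, so it travelled √(1.2² + 3.1²) ≈ 3.3 units.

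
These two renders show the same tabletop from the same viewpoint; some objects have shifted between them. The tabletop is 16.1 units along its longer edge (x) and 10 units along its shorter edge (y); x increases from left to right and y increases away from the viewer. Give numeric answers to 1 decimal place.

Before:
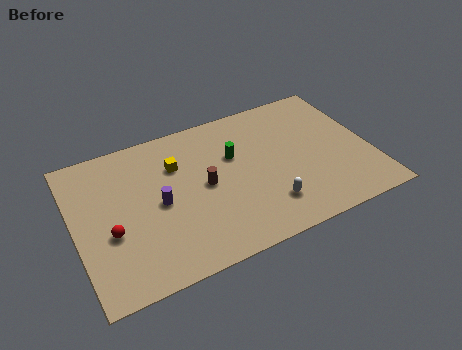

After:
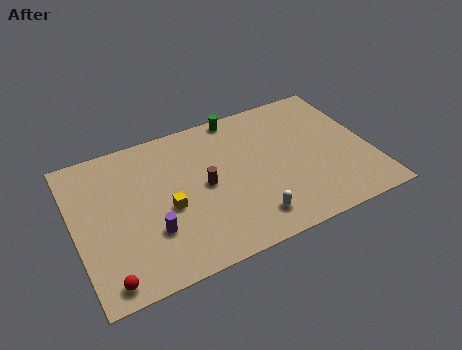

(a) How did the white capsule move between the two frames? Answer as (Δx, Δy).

(-1.0, -0.5)

The white capsule was at about (10.1, 2.3) and moved to about (9.1, 1.8).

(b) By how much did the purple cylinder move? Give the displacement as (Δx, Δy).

(-0.6, -1.7)

The purple cylinder started near (4.5, 4.8) and ended near (3.9, 3.1).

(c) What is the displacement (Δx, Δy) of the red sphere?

(-0.5, -2.8)

The red sphere was at about (1.8, 3.9) and moved to about (1.3, 1.1).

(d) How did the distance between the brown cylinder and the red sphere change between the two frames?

+1.6

Before: roughly 5.3 units apart; after: 6.9. That's 1.6 units further apart.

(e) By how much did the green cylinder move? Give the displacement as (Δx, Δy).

(0.6, 2.8)

From the two frames, the green cylinder sits at roughly (8.8, 6.4) before and (9.4, 9.2) after.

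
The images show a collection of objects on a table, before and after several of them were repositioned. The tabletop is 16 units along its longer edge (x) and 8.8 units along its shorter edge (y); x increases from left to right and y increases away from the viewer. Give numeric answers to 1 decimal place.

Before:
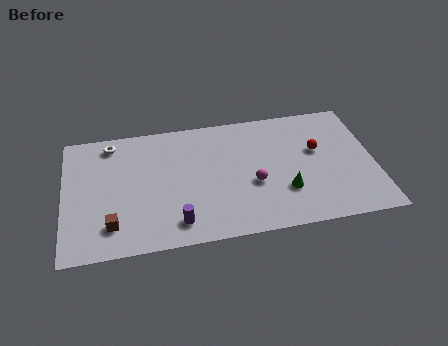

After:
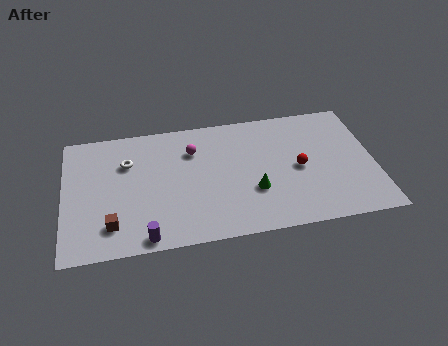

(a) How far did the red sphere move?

1.5

The red sphere was near (13.1, 5.3) before and (12.1, 4.2) after, so it travelled √(1.0² + 1.1²) ≈ 1.5 units.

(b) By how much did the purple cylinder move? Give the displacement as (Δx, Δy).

(-1.6, -0.7)

The purple cylinder started near (5.7, 1.5) and ended near (4.1, 0.8).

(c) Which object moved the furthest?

the magenta sphere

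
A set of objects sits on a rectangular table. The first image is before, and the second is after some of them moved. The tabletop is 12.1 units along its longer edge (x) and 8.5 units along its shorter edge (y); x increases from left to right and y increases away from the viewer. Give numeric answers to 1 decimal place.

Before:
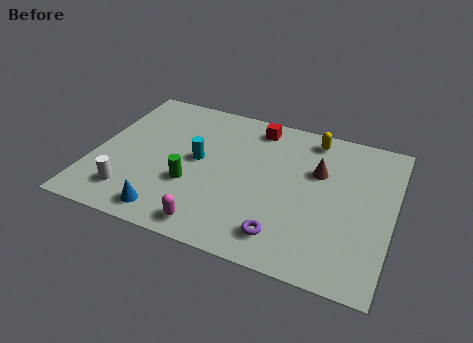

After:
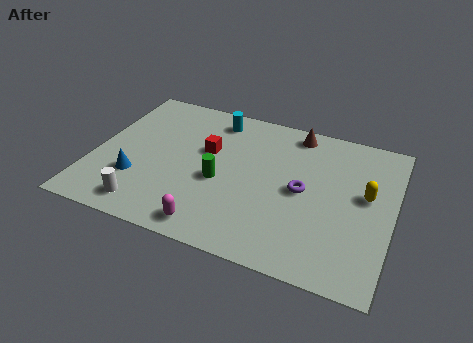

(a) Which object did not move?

the magenta capsule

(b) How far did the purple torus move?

2.7

From (8.0, 1.5) to (8.5, 4.2), the purple torus covered √(0.5² + 2.7²) ≈ 2.7 units.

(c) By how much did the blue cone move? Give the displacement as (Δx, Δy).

(-1.5, 1.5)

From the two frames, the blue cone sits at roughly (3.4, 1.1) before and (1.9, 2.6) after.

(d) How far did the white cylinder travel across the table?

0.9

The white cylinder moved from about (1.8, 1.7) to (2.5, 1.2), a distance of √(0.7² + 0.5²) ≈ 0.9.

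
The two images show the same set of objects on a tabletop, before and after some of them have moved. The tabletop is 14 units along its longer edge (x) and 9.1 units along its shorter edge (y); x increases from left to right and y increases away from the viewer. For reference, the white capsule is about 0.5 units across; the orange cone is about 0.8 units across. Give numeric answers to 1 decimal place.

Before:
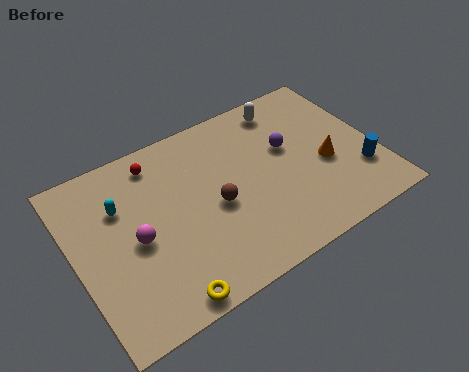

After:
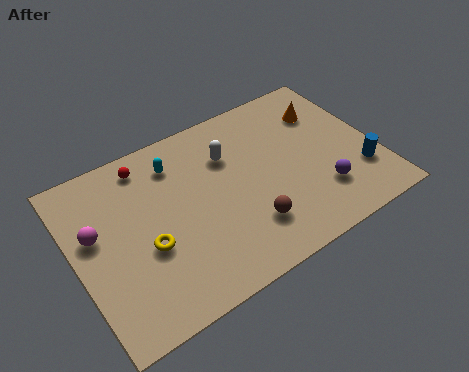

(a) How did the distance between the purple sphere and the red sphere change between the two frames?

+2.9

The distance was about 6.3 in the first image and 9.2 in the second, so they moved 2.9 units further apart.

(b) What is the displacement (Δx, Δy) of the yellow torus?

(-0.3, 2.8)

The yellow torus was at about (3.4, 0.8) and moved to about (3.1, 3.6).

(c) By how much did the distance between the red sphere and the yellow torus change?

-2.7

They were about 6.9 units apart before and 4.2 after — 2.7 units closer together.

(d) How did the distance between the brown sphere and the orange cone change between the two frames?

+1.1

They were about 5.2 units apart before and 6.3 after — 1.1 units further apart.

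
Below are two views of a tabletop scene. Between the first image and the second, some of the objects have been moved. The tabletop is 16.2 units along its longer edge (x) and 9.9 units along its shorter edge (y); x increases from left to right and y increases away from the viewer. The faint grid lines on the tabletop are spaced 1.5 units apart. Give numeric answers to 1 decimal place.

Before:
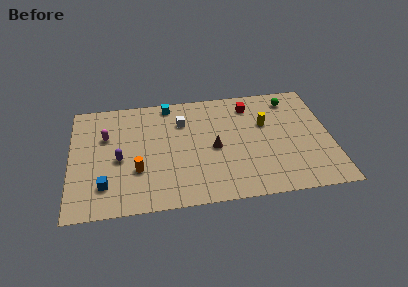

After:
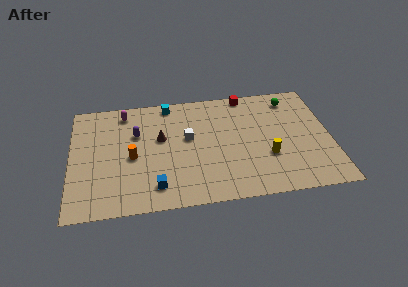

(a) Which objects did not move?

the cyan cube and the green sphere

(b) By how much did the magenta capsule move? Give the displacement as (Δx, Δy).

(1.2, 2.0)

The magenta capsule was at about (2.2, 6.5) and moved to about (3.4, 8.5).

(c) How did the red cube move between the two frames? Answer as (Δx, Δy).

(-0.2, 1.0)

The red cube started near (11.3, 8.1) and ended near (11.1, 9.1).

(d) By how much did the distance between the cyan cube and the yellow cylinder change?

+1.6

The distance was about 6.5 in the first image and 8.1 in the second, so they moved 1.6 units further apart.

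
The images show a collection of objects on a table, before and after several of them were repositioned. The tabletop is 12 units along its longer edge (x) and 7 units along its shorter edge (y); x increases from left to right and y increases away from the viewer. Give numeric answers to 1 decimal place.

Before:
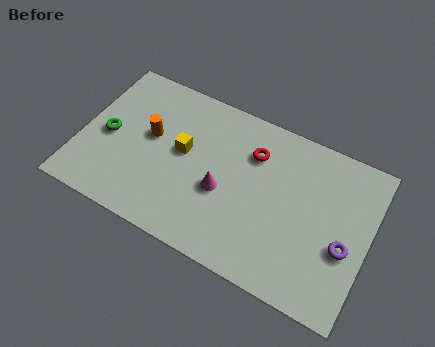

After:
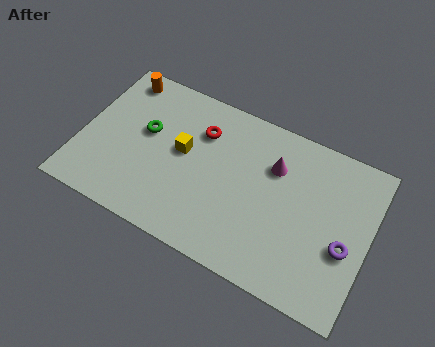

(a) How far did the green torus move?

1.7

The green torus was near (1.1, 3.3) before and (2.6, 4.1) after, so it travelled √(1.5² + 0.8²) ≈ 1.7 units.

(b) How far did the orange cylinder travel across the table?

2.6

The orange cylinder moved from about (2.8, 4.0) to (1.2, 6.1), a distance of √(1.6² + 2.1²) ≈ 2.6.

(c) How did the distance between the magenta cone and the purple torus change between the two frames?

-1.3

Before: roughly 5.1 units apart; after: 3.8. That's 1.3 units closer together.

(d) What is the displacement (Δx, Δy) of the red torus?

(-2.2, 0.0)

From the two frames, the red torus sits at roughly (7.0, 5.1) before and (4.8, 5.1) after.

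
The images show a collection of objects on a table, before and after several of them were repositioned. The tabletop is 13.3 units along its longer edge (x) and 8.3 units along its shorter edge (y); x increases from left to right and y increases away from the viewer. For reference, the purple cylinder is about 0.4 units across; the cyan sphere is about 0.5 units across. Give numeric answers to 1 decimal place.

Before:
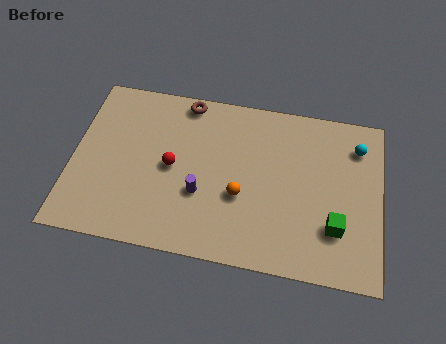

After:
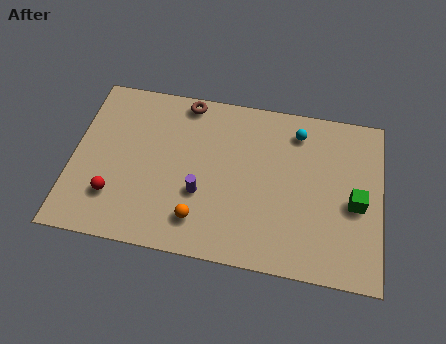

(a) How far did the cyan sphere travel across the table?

2.6

The cyan sphere was near (12.2, 6.5) before and (9.6, 6.8) after, so it travelled √(2.6² + 0.3²) ≈ 2.6 units.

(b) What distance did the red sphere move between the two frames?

3.1

The red sphere moved from about (4.3, 4.1) to (1.9, 2.2), a distance of √(2.4² + 1.9²) ≈ 3.1.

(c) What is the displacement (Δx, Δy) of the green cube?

(0.8, 1.3)

The green cube started near (11.4, 2.4) and ended near (12.2, 3.7).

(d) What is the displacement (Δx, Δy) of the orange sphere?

(-1.7, -1.5)

From the two frames, the orange sphere sits at roughly (7.3, 3.2) before and (5.6, 1.7) after.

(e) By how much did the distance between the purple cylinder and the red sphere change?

+2.1

They were about 1.7 units apart before and 3.8 after — 2.1 units further apart.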